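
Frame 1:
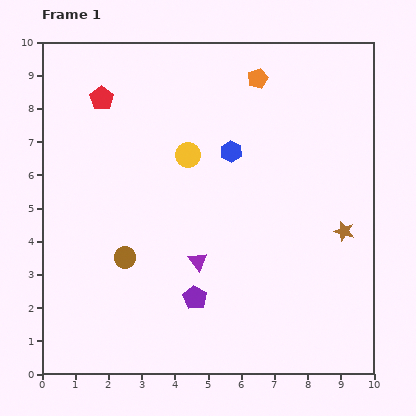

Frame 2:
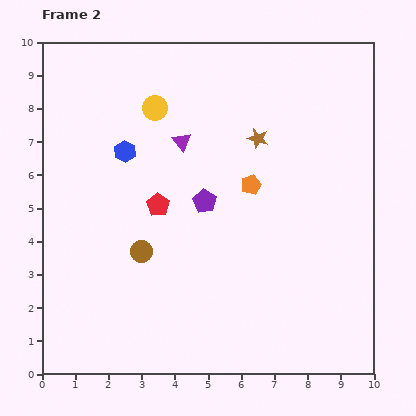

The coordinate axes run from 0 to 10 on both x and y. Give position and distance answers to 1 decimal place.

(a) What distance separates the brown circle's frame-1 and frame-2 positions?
0.5

The brown circle moved from (2.5, 3.5) to (3.0, 3.7), a distance of √(0.5² + 0.2²) ≈ 0.5.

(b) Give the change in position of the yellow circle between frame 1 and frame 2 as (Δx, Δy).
(-1.0, 1.4)

The yellow circle was at (4.4, 6.6) in frame 1 and (3.4, 8.0) in frame 2.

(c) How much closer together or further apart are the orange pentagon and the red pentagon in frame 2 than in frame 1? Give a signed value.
-1.8

Distance in frame 1: 4.7. Distance in frame 2: 2.9.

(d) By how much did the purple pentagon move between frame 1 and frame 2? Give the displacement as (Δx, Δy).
(0.3, 2.9)

The purple pentagon was at (4.6, 2.3) in frame 1 and (4.9, 5.2) in frame 2.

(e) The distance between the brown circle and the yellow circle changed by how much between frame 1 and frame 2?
+0.7

Distance in frame 1: 3.6. Distance in frame 2: 4.3.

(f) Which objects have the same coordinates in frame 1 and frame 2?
none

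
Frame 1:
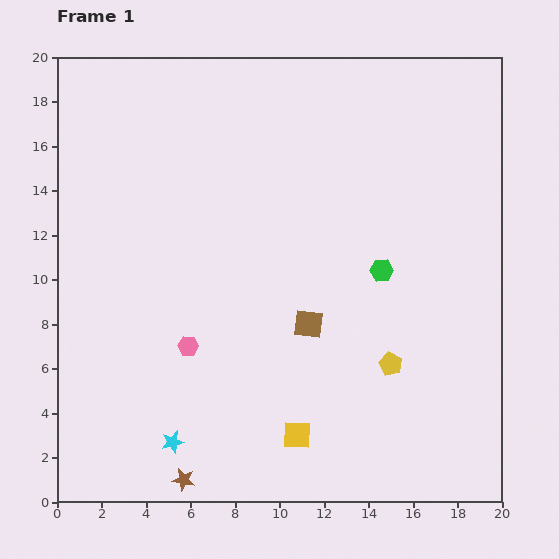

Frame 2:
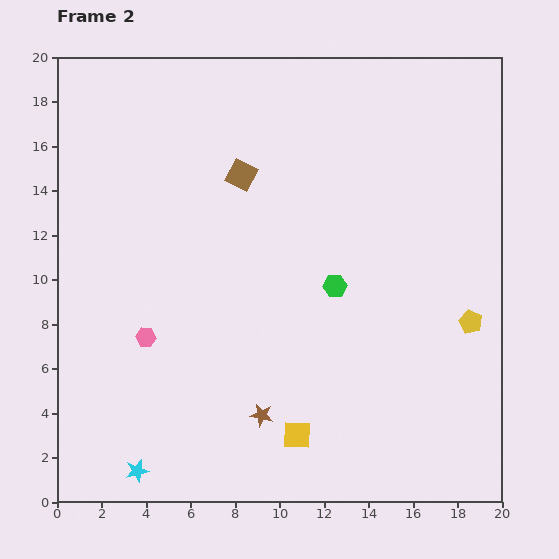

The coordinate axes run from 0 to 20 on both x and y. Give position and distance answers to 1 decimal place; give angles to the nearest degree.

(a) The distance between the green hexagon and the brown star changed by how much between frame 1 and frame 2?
-6.2

Distance in frame 1: 12.9. Distance in frame 2: 6.7.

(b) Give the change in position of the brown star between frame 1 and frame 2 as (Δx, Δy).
(3.5, 2.9)

The brown star was at (5.7, 1.0) in frame 1 and (9.2, 3.9) in frame 2.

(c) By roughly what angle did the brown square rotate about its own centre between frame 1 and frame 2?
22° clockwise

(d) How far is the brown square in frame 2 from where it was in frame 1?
7.3

The brown square moved from (11.3, 8.0) to (8.3, 14.7), a distance of √(3.0² + 6.7²) ≈ 7.3.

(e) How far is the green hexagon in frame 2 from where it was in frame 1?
2.2

The green hexagon moved from (14.6, 10.4) to (12.5, 9.7), a distance of √(2.1² + 0.7²) ≈ 2.2.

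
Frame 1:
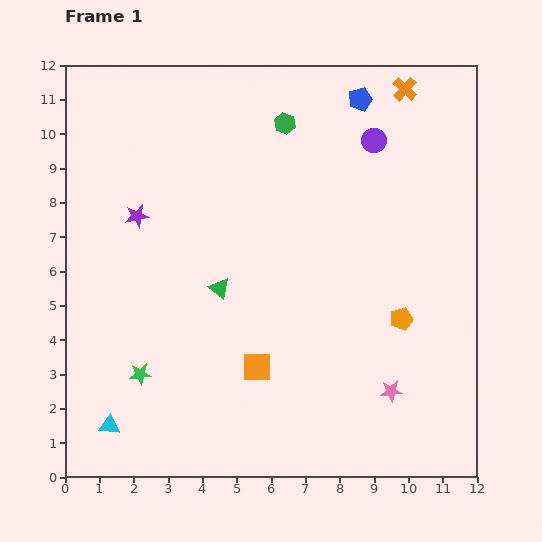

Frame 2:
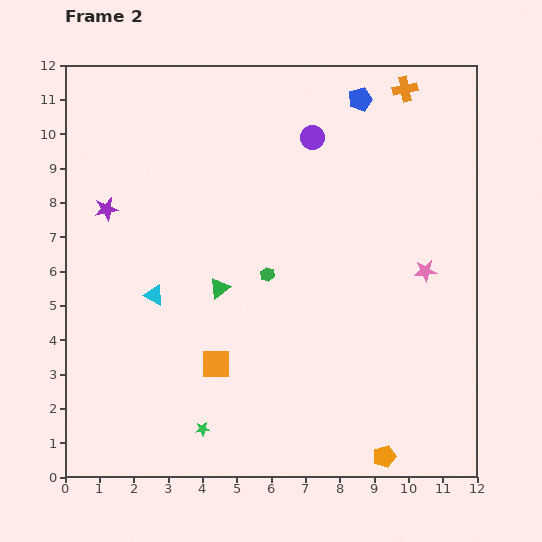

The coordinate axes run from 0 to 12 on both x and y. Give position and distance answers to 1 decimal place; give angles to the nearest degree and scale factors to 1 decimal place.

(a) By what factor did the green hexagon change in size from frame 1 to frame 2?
0.7×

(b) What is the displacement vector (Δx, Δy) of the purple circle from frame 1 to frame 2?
(-1.8, 0.1)

The purple circle was at (9.0, 9.8) in frame 1 and (7.2, 9.9) in frame 2.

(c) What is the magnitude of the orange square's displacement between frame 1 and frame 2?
1.2

The orange square moved from (5.6, 3.2) to (4.4, 3.3), a distance of √(1.2² + 0.1²) ≈ 1.2.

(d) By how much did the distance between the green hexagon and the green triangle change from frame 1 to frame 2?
-3.7

Distance in frame 1: 5.2. Distance in frame 2: 1.5.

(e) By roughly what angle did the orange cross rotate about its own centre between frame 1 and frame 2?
37° clockwise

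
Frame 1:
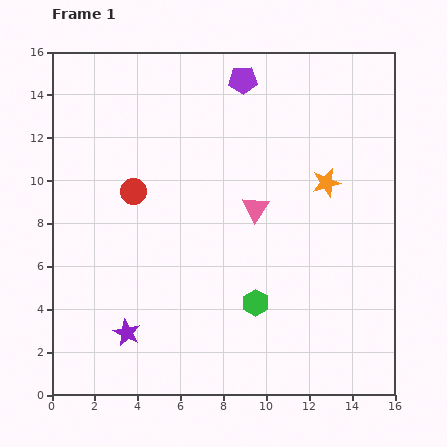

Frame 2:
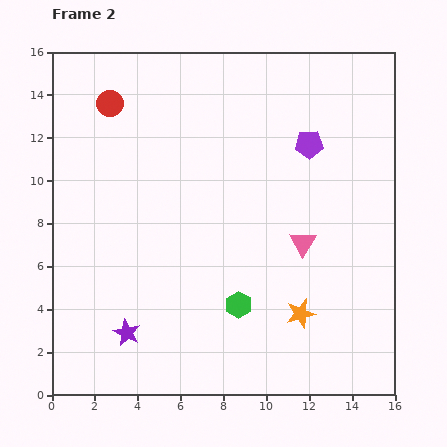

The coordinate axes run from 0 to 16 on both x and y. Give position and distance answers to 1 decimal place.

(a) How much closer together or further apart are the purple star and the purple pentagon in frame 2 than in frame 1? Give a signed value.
-0.8

Distance in frame 1: 13.0. Distance in frame 2: 12.2.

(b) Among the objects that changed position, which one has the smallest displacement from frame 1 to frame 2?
the green hexagon

(moved 0.8)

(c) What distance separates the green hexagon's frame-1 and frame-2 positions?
0.8

The green hexagon moved from (9.5, 4.3) to (8.7, 4.2), a distance of √(0.8² + 0.1²) ≈ 0.8.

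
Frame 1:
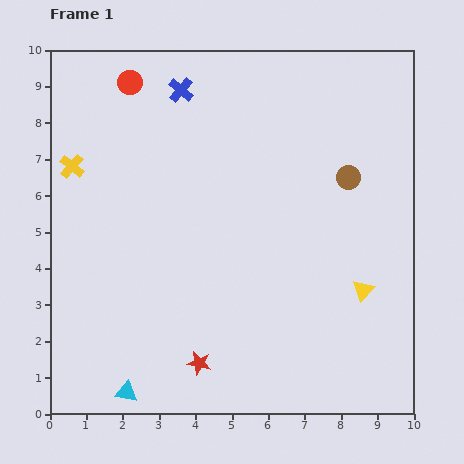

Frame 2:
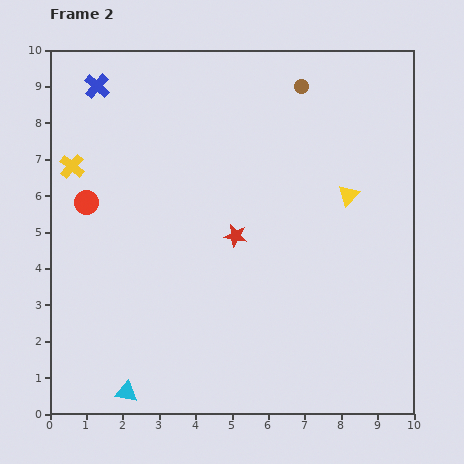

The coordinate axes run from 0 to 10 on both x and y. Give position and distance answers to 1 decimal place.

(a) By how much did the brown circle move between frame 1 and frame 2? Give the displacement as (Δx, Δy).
(-1.3, 2.5)

The brown circle was at (8.2, 6.5) in frame 1 and (6.9, 9.0) in frame 2.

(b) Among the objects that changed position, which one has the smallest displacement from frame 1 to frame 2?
the blue cross

(moved 2.3)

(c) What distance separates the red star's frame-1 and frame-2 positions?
3.6

The red star moved from (4.1, 1.4) to (5.1, 4.9), a distance of √(1.0² + 3.5²) ≈ 3.6.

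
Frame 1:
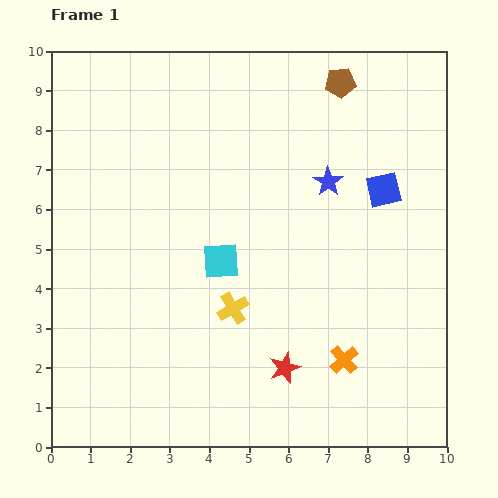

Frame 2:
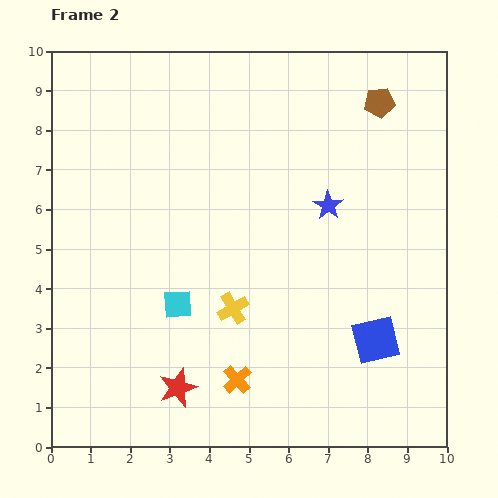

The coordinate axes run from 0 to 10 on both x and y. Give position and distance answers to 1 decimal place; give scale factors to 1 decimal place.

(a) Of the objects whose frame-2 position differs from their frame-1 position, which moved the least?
the blue star

(moved 0.6)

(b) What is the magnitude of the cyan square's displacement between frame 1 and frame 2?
1.6

The cyan square moved from (4.3, 4.7) to (3.2, 3.6), a distance of √(1.1² + 1.1²) ≈ 1.6.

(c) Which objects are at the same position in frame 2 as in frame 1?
the yellow cross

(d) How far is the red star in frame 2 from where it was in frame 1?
2.7

The red star moved from (5.9, 2.0) to (3.2, 1.5), a distance of √(2.7² + 0.5²) ≈ 2.7.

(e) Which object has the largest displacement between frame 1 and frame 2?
the blue square

(moved 3.8; next 2.7)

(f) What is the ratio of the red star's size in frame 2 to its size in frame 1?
1.3×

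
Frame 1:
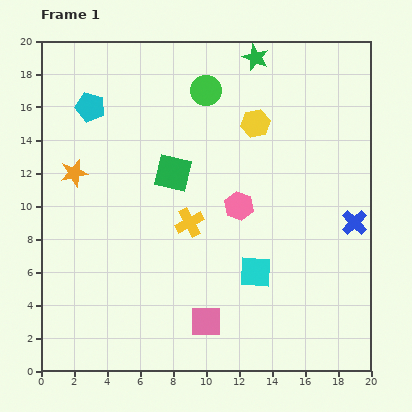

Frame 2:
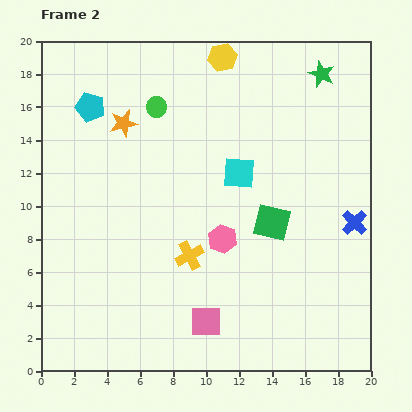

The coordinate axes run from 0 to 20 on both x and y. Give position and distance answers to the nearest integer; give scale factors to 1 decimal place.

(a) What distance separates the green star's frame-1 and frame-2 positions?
4

The green star moved from (13, 19) to (17, 18), a distance of √(4² + 1²) ≈ 4.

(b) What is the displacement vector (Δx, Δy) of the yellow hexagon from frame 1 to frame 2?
(-2, 4)

The yellow hexagon was at (13, 15) in frame 1 and (11, 19) in frame 2.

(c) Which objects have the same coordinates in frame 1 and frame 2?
the pink square, the blue cross, the cyan pentagon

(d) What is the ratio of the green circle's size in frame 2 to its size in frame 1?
0.7×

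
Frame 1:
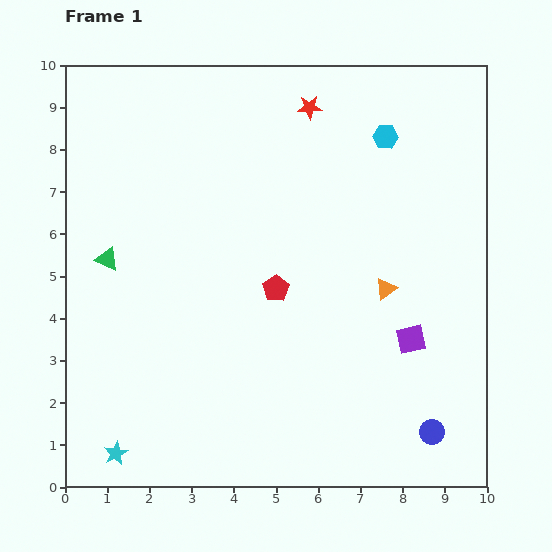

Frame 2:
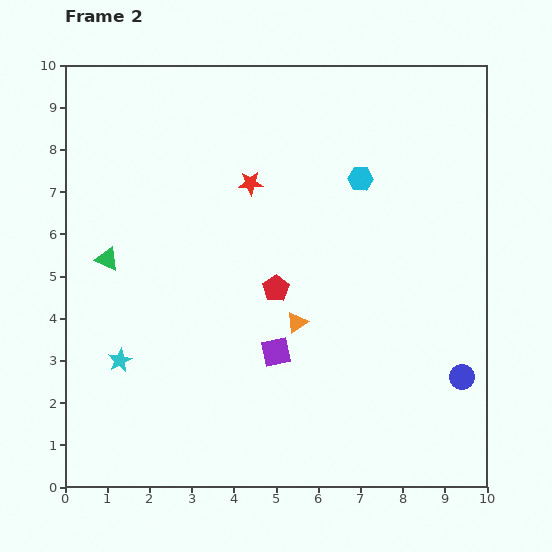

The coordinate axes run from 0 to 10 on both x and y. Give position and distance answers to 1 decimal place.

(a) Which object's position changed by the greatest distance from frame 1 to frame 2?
the purple square

(moved 3.2; next 2.3)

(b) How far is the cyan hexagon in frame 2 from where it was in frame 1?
1.2

The cyan hexagon moved from (7.6, 8.3) to (7.0, 7.3), a distance of √(0.6² + 1.0²) ≈ 1.2.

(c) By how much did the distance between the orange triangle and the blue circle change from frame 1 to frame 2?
+0.5

Distance in frame 1: 3.6. Distance in frame 2: 4.1.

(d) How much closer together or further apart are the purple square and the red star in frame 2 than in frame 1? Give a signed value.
-2.0

Distance in frame 1: 6.0. Distance in frame 2: 4.0.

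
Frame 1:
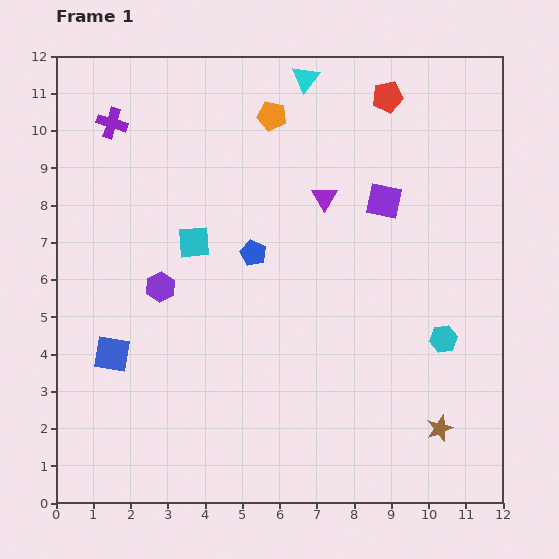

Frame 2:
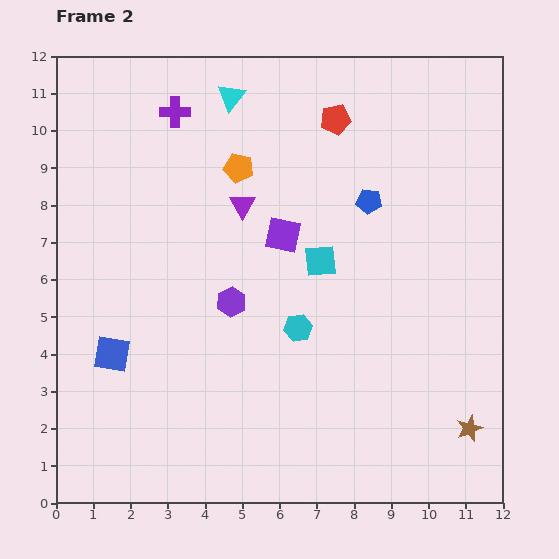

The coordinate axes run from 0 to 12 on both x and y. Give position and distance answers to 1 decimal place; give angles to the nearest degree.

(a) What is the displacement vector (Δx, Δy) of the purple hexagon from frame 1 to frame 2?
(1.9, -0.4)

The purple hexagon was at (2.8, 5.8) in frame 1 and (4.7, 5.4) in frame 2.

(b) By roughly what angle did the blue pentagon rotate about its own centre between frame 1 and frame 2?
19° counter-clockwise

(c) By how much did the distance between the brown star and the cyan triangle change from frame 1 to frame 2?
+0.9

Distance in frame 1: 10.1. Distance in frame 2: 11.0.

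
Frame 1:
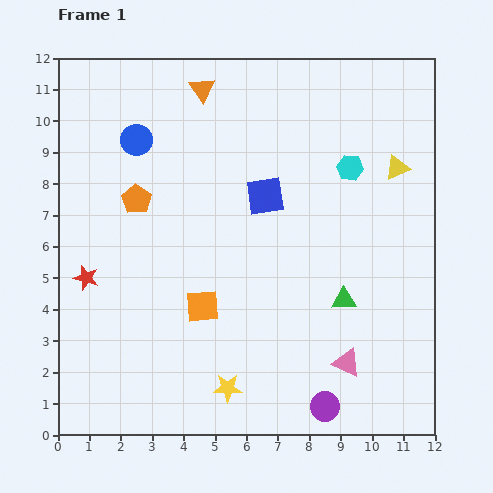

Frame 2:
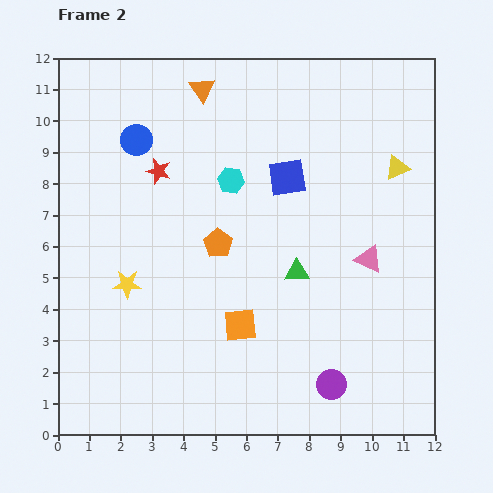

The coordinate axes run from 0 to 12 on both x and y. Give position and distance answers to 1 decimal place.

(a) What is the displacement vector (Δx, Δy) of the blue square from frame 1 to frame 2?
(0.7, 0.6)

The blue square was at (6.6, 7.6) in frame 1 and (7.3, 8.2) in frame 2.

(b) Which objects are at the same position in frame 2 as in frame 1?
the blue circle, the orange triangle, the yellow triangle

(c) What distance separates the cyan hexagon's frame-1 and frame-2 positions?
3.8

The cyan hexagon moved from (9.3, 8.5) to (5.5, 8.1), a distance of √(3.8² + 0.4²) ≈ 3.8.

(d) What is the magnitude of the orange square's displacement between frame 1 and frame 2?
1.3

The orange square moved from (4.6, 4.1) to (5.8, 3.5), a distance of √(1.2² + 0.6²) ≈ 1.3.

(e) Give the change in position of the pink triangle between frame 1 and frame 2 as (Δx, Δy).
(0.7, 3.3)

The pink triangle was at (9.2, 2.3) in frame 1 and (9.9, 5.6) in frame 2.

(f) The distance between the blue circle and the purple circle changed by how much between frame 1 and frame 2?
-0.4

Distance in frame 1: 10.4. Distance in frame 2: 10.0.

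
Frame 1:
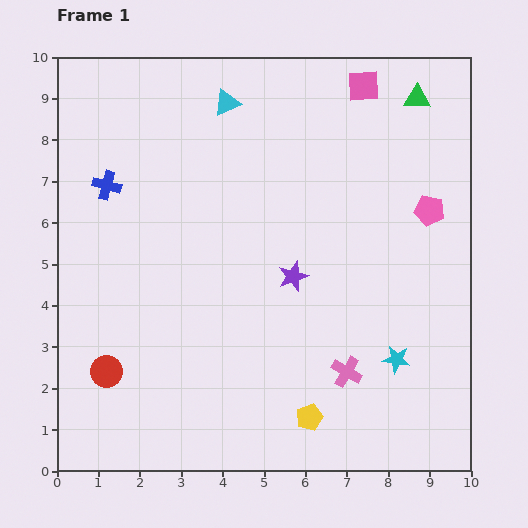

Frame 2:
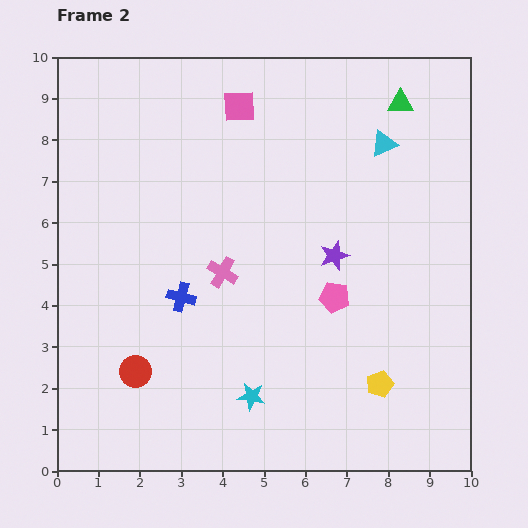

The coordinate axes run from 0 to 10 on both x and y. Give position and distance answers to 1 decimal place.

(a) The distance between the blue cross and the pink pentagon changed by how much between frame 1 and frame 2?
-4.1

Distance in frame 1: 7.8. Distance in frame 2: 3.7.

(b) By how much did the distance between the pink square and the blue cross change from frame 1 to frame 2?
-1.8

Distance in frame 1: 6.6. Distance in frame 2: 4.8.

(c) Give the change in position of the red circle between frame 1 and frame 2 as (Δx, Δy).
(0.7, 0.0)

The red circle was at (1.2, 2.4) in frame 1 and (1.9, 2.4) in frame 2.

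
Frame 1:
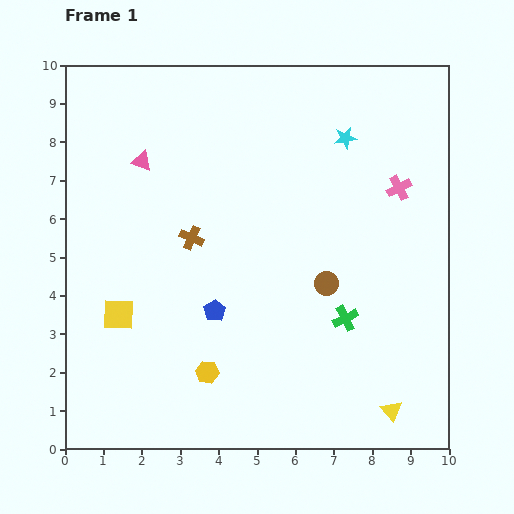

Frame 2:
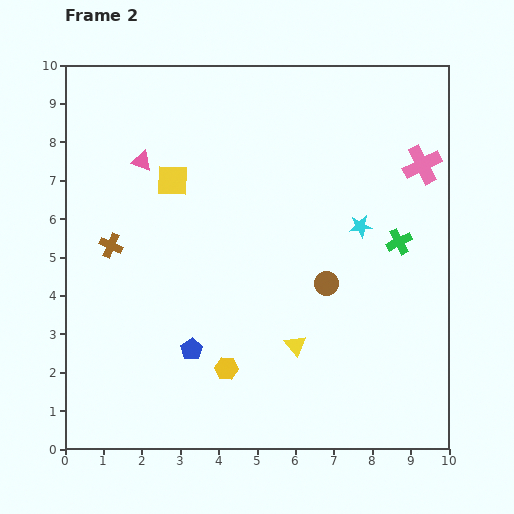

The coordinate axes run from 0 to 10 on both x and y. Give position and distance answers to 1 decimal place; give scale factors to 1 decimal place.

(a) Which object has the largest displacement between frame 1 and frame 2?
the yellow square

(moved 3.8; next 3.0)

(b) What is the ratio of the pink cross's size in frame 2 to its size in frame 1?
1.5×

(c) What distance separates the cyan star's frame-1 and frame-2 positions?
2.3

The cyan star moved from (7.3, 8.1) to (7.7, 5.8), a distance of √(0.4² + 2.3²) ≈ 2.3.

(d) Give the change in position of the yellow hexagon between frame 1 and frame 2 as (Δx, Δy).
(0.5, 0.1)

The yellow hexagon was at (3.7, 2.0) in frame 1 and (4.2, 2.1) in frame 2.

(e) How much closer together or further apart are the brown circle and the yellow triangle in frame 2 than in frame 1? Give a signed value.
-1.9

Distance in frame 1: 3.7. Distance in frame 2: 1.8.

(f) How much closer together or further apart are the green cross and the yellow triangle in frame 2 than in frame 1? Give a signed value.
+1.1

Distance in frame 1: 2.7. Distance in frame 2: 3.8.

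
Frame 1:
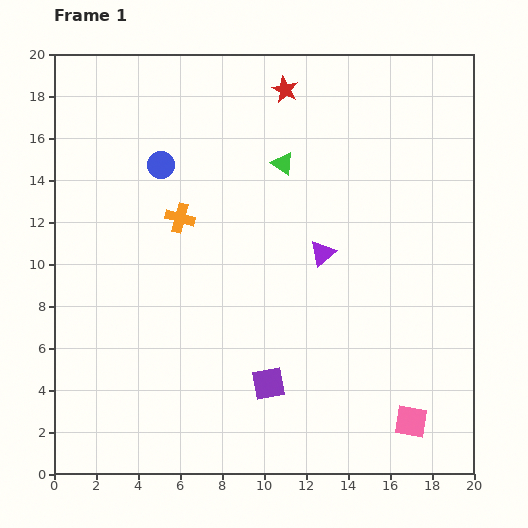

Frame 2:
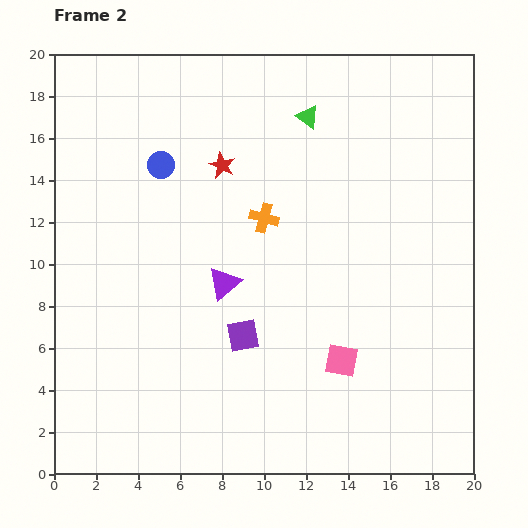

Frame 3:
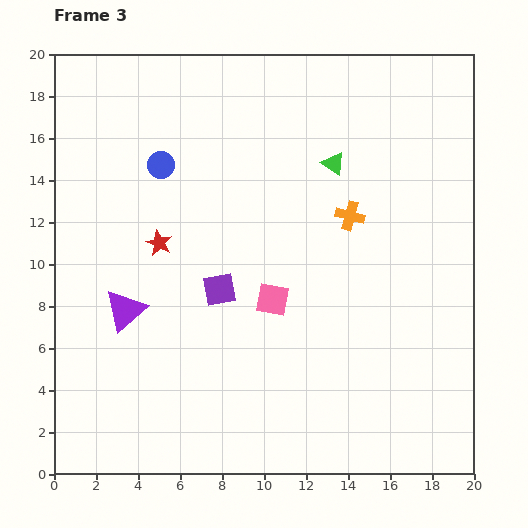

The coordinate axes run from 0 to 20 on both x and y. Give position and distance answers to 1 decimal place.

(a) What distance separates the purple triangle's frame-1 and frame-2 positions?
4.9

The purple triangle moved from (12.8, 10.5) to (8.1, 9.1), a distance of √(4.7² + 1.4²) ≈ 4.9.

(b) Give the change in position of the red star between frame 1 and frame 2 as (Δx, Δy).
(-3.0, -3.6)

The red star was at (11.0, 18.3) in frame 1 and (8.0, 14.7) in frame 2.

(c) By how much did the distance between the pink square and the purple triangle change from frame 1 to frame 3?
-2.0

Distance in frame 1: 9.0. Distance in frame 3: 7.0.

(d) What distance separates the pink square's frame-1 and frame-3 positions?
8.8

The pink square moved from (17.0, 2.5) to (10.4, 8.3), a distance of √(6.6² + 5.8²) ≈ 8.8.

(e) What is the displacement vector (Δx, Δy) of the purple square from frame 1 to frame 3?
(-2.3, 4.5)

The purple square was at (10.2, 4.3) in frame 1 and (7.9, 8.8) in frame 3.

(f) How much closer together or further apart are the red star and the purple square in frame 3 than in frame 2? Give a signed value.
-4.6

Distance in frame 2: 8.2. Distance in frame 3: 3.6.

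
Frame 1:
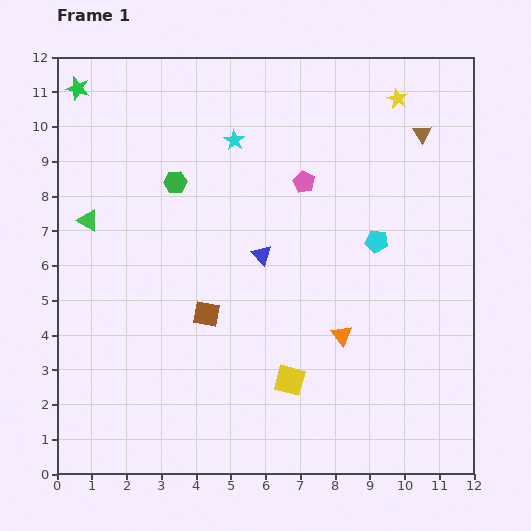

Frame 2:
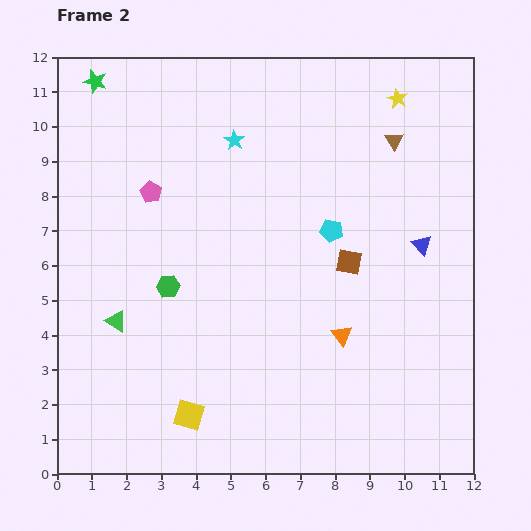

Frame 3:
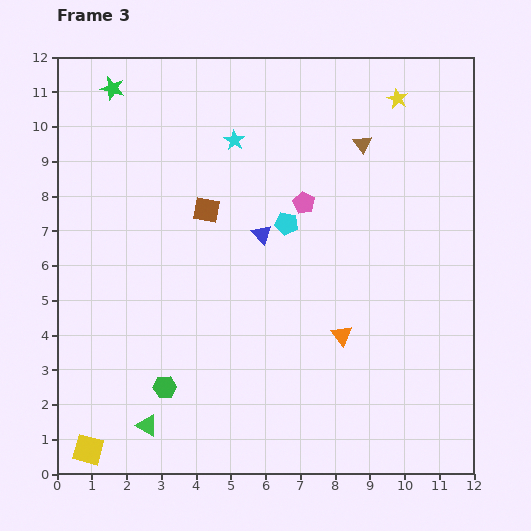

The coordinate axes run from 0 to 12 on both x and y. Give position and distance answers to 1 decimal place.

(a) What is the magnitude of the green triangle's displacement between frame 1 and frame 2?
3.0

The green triangle moved from (0.9, 7.3) to (1.7, 4.4), a distance of √(0.8² + 2.9²) ≈ 3.0.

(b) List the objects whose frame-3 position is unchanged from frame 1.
the orange triangle, the yellow star, the cyan star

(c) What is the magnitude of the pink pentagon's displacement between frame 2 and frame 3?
4.4

The pink pentagon moved from (2.7, 8.1) to (7.1, 7.8), a distance of √(4.4² + 0.3²) ≈ 4.4.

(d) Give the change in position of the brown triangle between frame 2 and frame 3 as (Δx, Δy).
(-0.9, -0.1)

The brown triangle was at (9.7, 9.6) in frame 2 and (8.8, 9.5) in frame 3.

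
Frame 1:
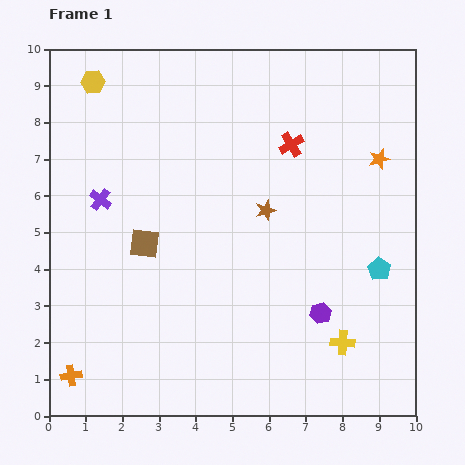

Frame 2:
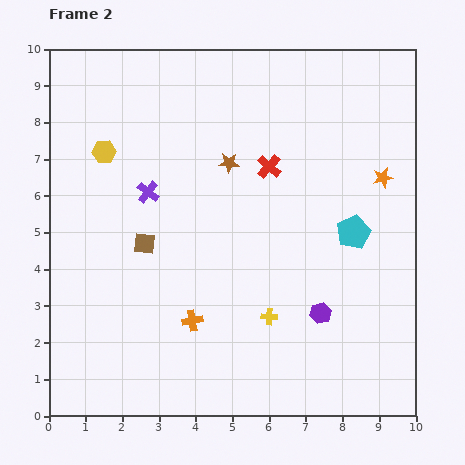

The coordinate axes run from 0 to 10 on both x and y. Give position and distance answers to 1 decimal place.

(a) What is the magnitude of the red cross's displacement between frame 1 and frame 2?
0.8

The red cross moved from (6.6, 7.4) to (6.0, 6.8), a distance of √(0.6² + 0.6²) ≈ 0.8.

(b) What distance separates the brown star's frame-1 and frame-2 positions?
1.6

The brown star moved from (5.9, 5.6) to (4.9, 6.9), a distance of √(1.0² + 1.3²) ≈ 1.6.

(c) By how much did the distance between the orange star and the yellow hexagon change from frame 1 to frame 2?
-0.5

Distance in frame 1: 8.1. Distance in frame 2: 7.6.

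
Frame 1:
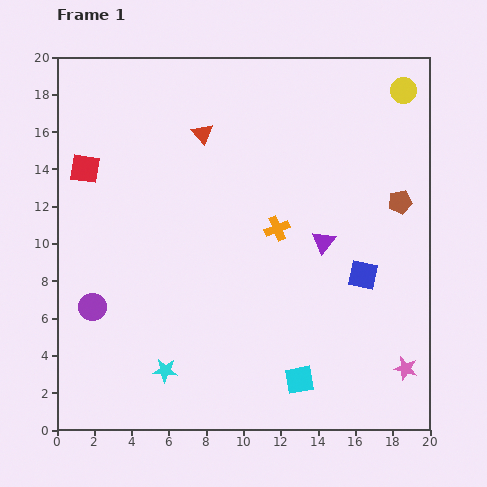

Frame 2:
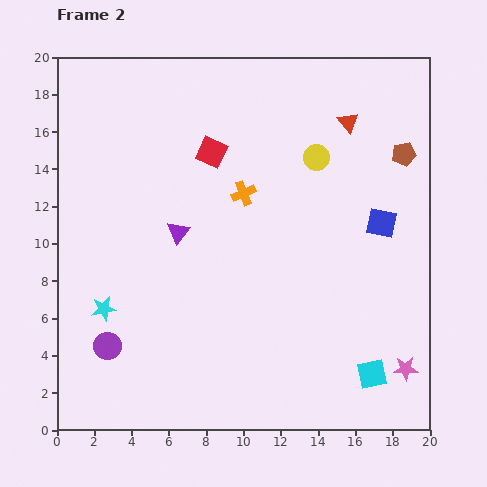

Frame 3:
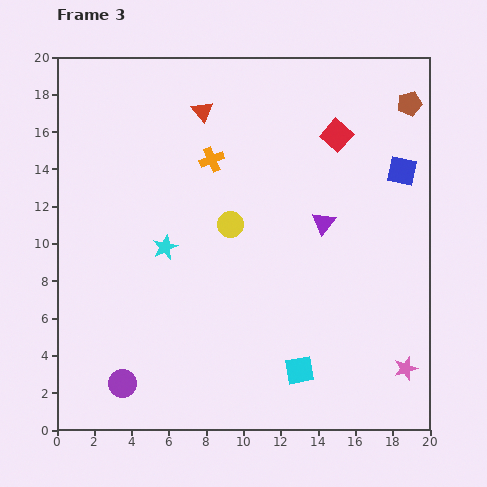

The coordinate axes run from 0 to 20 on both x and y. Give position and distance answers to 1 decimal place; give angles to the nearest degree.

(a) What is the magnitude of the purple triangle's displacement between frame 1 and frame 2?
7.8

The purple triangle moved from (14.3, 10.1) to (6.5, 10.6), a distance of √(7.8² + 0.5²) ≈ 7.8.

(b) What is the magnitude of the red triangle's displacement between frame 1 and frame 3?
1.2

The red triangle moved from (7.8, 15.9) to (7.8, 17.1), a distance of √(0.0² + 1.2²) ≈ 1.2.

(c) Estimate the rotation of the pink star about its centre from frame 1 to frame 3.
30° counter-clockwise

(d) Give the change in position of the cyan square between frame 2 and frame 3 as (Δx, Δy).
(-3.9, 0.2)

The cyan square was at (16.9, 3.0) in frame 2 and (13.0, 3.2) in frame 3.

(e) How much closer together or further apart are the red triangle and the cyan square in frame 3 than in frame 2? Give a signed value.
+1.2

Distance in frame 2: 13.6. Distance in frame 3: 14.8.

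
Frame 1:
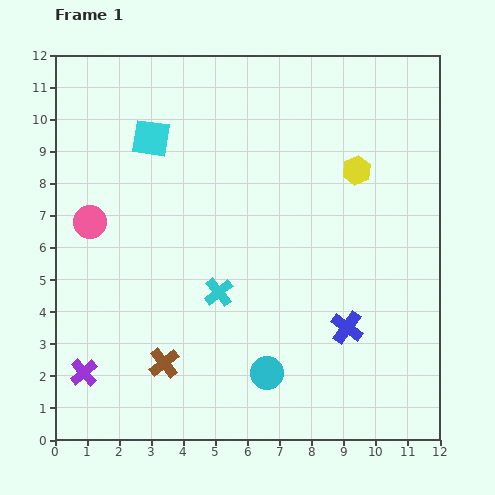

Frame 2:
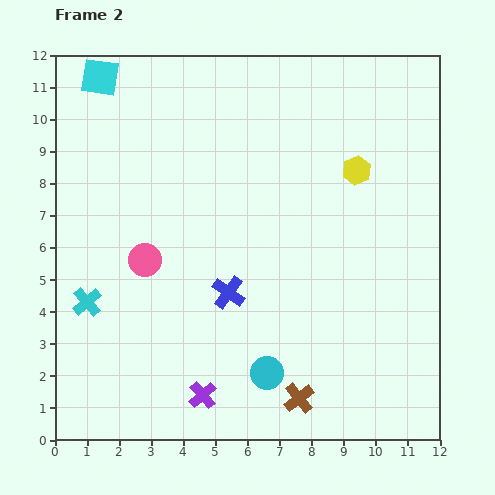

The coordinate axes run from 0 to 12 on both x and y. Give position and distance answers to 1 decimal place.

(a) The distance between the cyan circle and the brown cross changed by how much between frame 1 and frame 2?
-1.9

Distance in frame 1: 3.2. Distance in frame 2: 1.3.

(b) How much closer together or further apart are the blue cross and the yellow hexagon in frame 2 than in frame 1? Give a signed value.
+0.6

Distance in frame 1: 4.9. Distance in frame 2: 5.5.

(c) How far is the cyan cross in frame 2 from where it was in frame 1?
4.1

The cyan cross moved from (5.1, 4.6) to (1.0, 4.3), a distance of √(4.1² + 0.3²) ≈ 4.1.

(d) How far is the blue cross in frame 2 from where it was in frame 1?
3.9

The blue cross moved from (9.1, 3.5) to (5.4, 4.6), a distance of √(3.7² + 1.1²) ≈ 3.9.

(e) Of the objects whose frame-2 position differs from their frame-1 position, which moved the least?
the pink circle

(moved 2.1)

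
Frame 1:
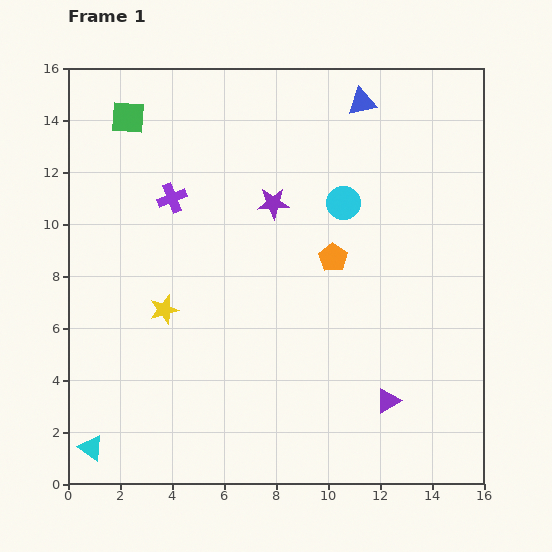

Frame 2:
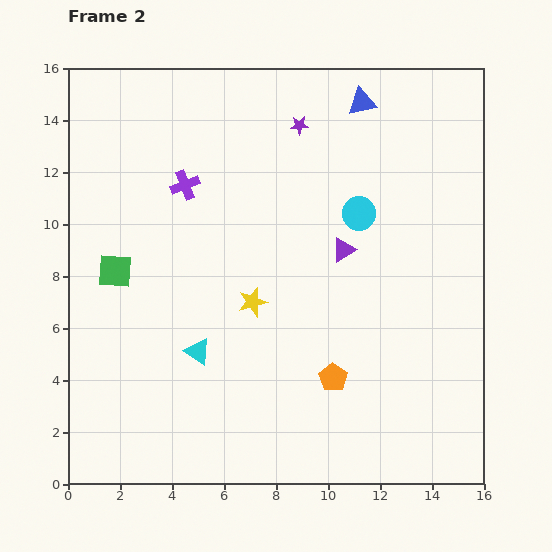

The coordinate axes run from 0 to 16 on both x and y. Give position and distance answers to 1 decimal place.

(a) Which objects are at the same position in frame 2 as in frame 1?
the blue triangle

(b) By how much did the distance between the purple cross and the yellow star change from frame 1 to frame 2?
+0.9

Distance in frame 1: 4.3. Distance in frame 2: 5.2.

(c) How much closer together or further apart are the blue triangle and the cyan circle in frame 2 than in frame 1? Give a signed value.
+0.3

Distance in frame 1: 4.0. Distance in frame 2: 4.3.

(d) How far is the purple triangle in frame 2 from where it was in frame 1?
6.0

The purple triangle moved from (12.3, 3.2) to (10.6, 9.0), a distance of √(1.7² + 5.8²) ≈ 6.0.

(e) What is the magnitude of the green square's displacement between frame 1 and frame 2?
5.9

The green square moved from (2.3, 14.1) to (1.8, 8.2), a distance of √(0.5² + 5.9²) ≈ 5.9.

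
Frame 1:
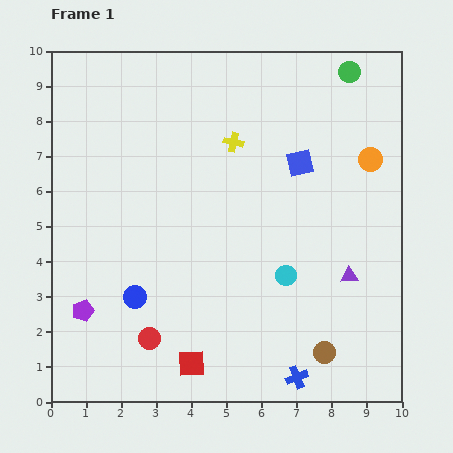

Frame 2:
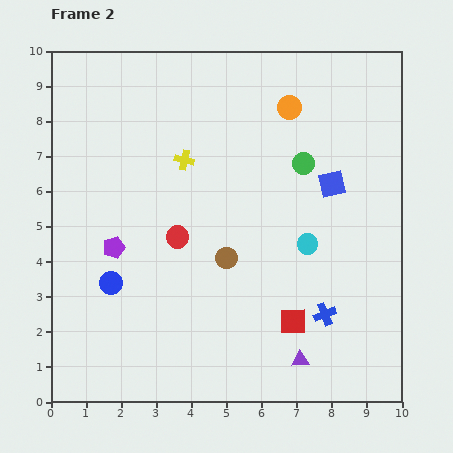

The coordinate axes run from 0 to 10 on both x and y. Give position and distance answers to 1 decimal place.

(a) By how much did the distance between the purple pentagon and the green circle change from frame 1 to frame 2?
-4.3

Distance in frame 1: 10.2. Distance in frame 2: 5.9.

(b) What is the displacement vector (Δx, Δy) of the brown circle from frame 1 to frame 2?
(-2.8, 2.7)

The brown circle was at (7.8, 1.4) in frame 1 and (5.0, 4.1) in frame 2.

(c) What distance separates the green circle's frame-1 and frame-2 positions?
2.9

The green circle moved from (8.5, 9.4) to (7.2, 6.8), a distance of √(1.3² + 2.6²) ≈ 2.9.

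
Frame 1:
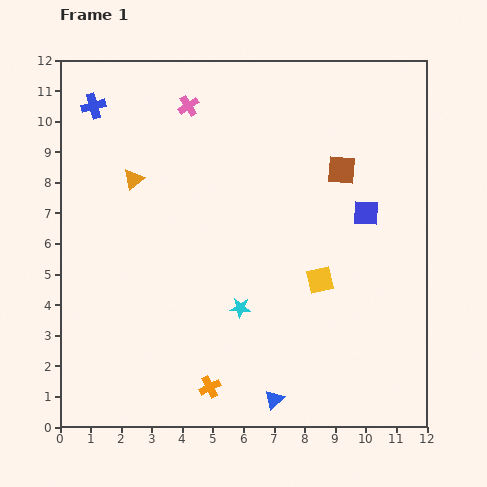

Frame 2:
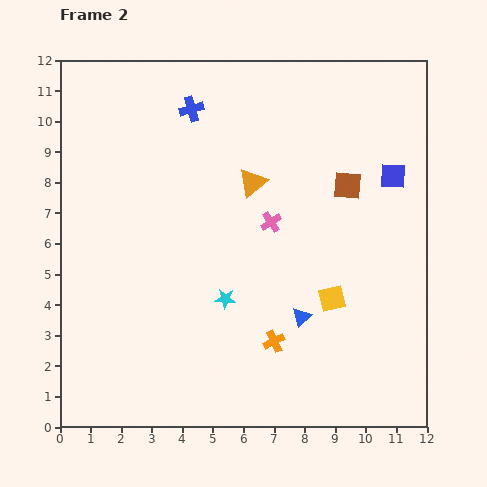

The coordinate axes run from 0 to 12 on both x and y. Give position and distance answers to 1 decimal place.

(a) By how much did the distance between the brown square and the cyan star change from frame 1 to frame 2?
-0.2

Distance in frame 1: 5.6. Distance in frame 2: 5.4.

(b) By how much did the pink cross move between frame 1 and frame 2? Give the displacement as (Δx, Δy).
(2.7, -3.8)

The pink cross was at (4.2, 10.5) in frame 1 and (6.9, 6.7) in frame 2.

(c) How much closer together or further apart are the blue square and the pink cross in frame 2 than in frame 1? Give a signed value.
-2.5

Distance in frame 1: 6.8. Distance in frame 2: 4.3.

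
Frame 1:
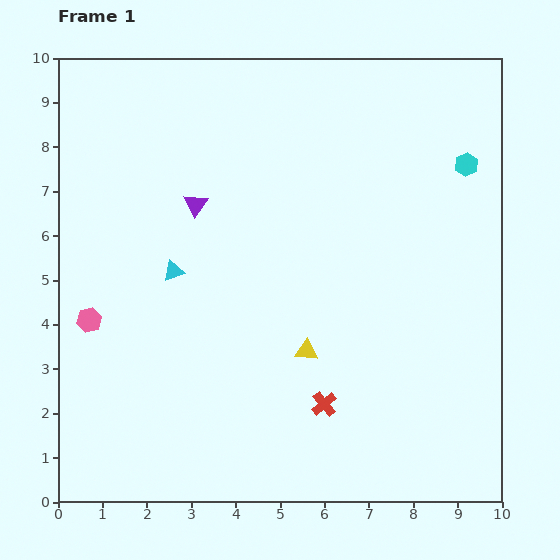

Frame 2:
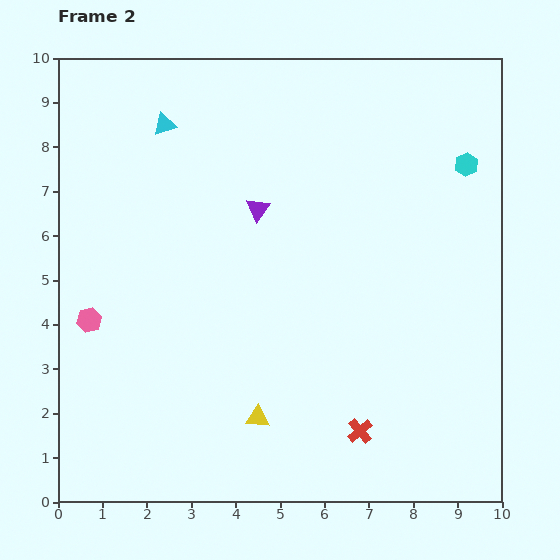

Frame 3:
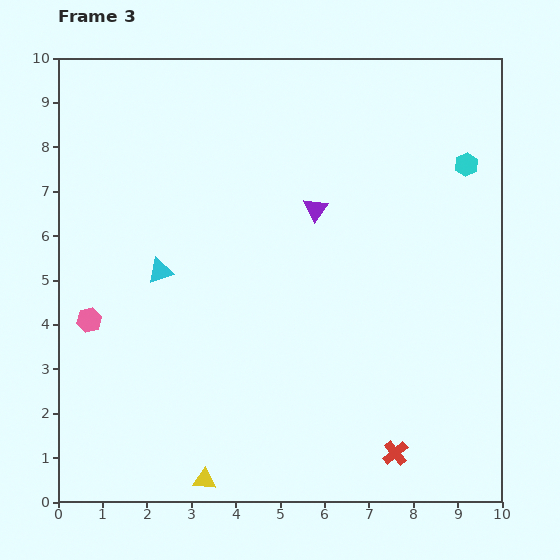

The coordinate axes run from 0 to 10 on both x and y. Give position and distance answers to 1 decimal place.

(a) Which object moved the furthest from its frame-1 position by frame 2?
the cyan triangle

(moved 3.3; next 1.9)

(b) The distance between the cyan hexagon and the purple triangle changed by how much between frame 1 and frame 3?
-2.7

Distance in frame 1: 6.2. Distance in frame 3: 3.5.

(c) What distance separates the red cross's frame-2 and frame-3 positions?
0.9

The red cross moved from (6.8, 1.6) to (7.6, 1.1), a distance of √(0.8² + 0.5²) ≈ 0.9.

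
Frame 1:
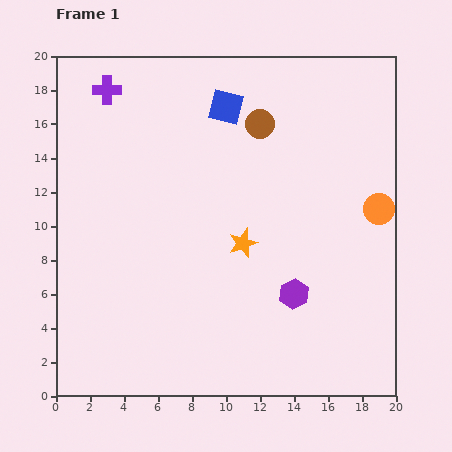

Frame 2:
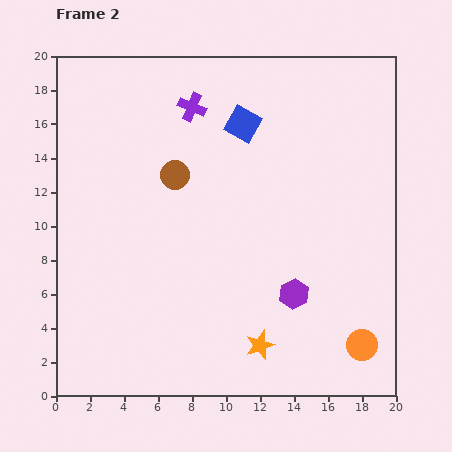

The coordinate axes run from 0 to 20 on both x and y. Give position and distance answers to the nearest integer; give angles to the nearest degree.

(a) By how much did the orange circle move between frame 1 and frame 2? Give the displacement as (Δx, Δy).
(-1, -8)

The orange circle was at (19, 11) in frame 1 and (18, 3) in frame 2.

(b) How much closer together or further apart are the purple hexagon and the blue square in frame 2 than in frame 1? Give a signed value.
-2

Distance in frame 1: 12. Distance in frame 2: 10.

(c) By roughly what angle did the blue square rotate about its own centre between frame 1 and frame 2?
16° clockwise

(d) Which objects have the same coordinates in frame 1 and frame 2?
the purple hexagon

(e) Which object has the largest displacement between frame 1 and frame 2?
the orange circle

(moved 8; next 6)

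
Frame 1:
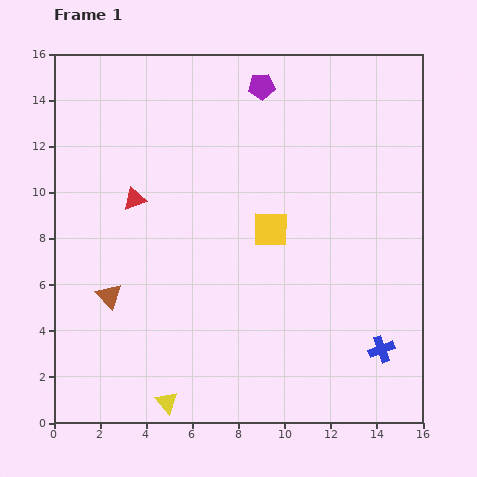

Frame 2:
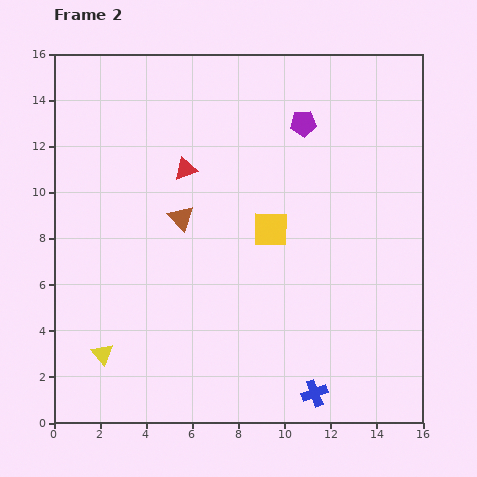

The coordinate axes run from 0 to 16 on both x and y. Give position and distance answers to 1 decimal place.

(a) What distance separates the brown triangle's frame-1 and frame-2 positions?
4.6

The brown triangle moved from (2.4, 5.5) to (5.5, 8.9), a distance of √(3.1² + 3.4²) ≈ 4.6.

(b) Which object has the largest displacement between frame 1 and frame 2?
the brown triangle

(moved 4.6; next 3.5)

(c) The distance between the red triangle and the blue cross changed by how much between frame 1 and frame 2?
-1.3

Distance in frame 1: 12.5. Distance in frame 2: 11.2.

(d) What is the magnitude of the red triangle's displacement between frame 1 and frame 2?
2.6

The red triangle moved from (3.5, 9.7) to (5.7, 11.0), a distance of √(2.2² + 1.3²) ≈ 2.6.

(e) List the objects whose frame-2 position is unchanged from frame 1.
the yellow square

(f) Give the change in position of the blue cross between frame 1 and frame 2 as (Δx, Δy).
(-2.9, -1.9)

The blue cross was at (14.2, 3.2) in frame 1 and (11.3, 1.3) in frame 2.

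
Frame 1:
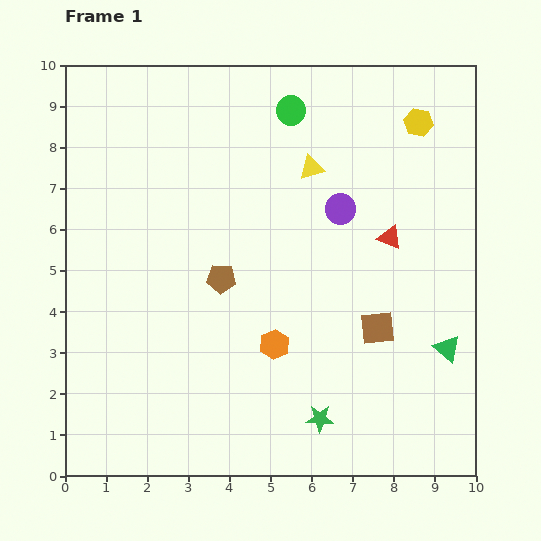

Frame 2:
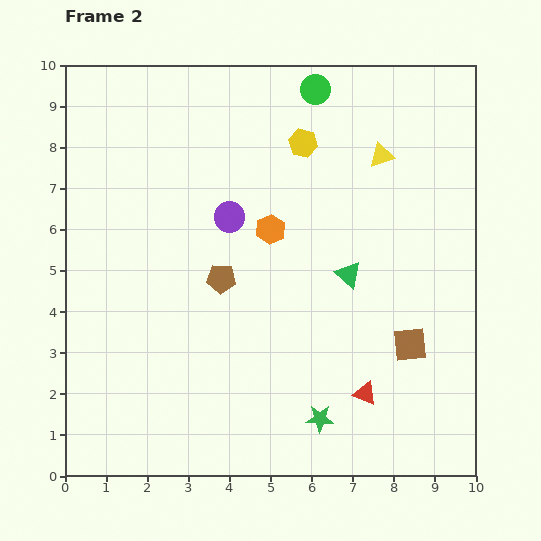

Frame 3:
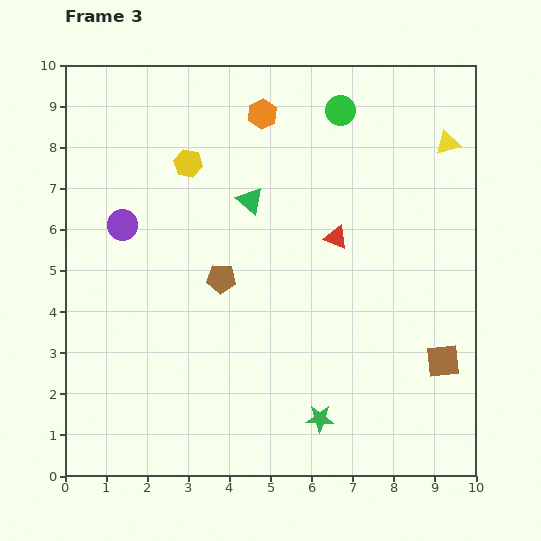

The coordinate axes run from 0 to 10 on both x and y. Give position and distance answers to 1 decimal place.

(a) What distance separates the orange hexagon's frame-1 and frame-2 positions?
2.8

The orange hexagon moved from (5.1, 3.2) to (5.0, 6.0), a distance of √(0.1² + 2.8²) ≈ 2.8.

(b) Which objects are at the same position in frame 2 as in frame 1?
the brown pentagon, the green star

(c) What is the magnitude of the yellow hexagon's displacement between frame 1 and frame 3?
5.7

The yellow hexagon moved from (8.6, 8.6) to (3.0, 7.6), a distance of √(5.6² + 1.0²) ≈ 5.7.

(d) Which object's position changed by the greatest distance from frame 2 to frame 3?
the red triangle

(moved 3.9; next 3.0)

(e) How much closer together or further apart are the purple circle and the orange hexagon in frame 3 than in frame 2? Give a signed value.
+3.3

Distance in frame 2: 1.0. Distance in frame 3: 4.3.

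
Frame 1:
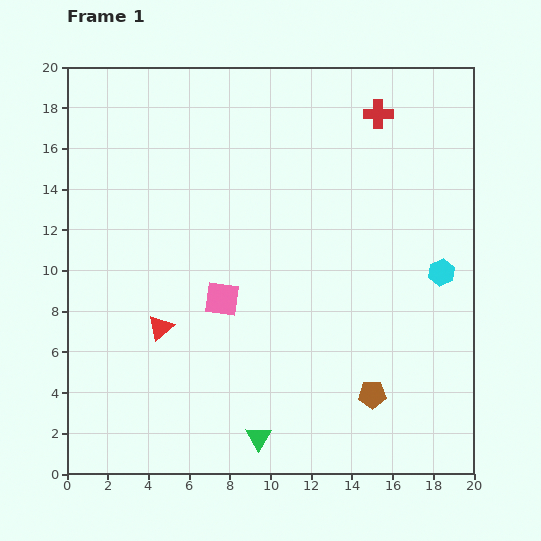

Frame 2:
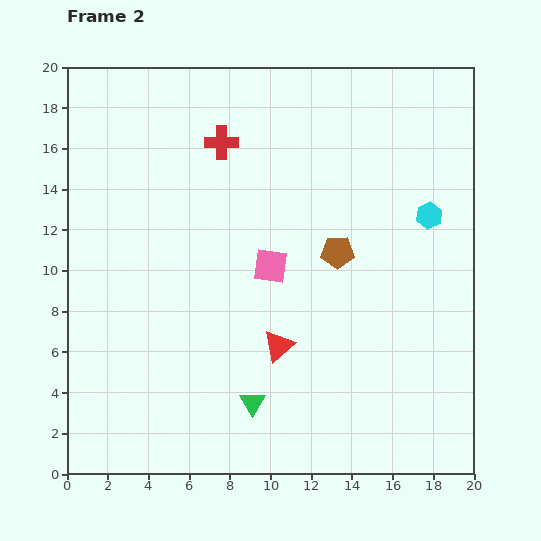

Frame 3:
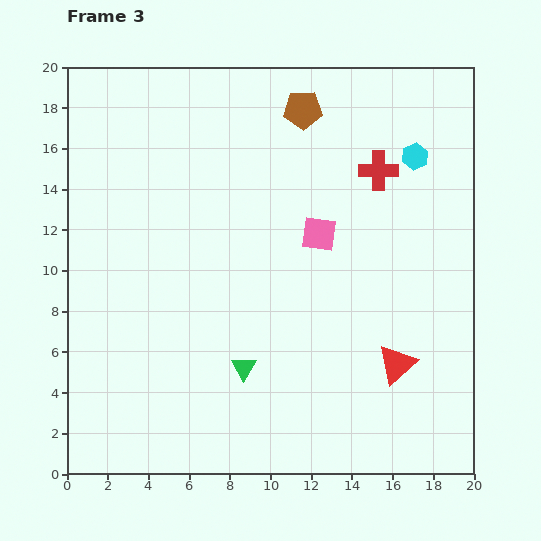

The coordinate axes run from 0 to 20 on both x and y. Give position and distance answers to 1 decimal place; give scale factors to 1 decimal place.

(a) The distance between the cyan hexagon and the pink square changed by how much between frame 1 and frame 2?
-2.7

Distance in frame 1: 10.9. Distance in frame 2: 8.2.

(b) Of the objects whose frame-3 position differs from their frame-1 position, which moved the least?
the red cross

(moved 2.8)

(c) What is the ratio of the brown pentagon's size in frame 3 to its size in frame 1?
1.4×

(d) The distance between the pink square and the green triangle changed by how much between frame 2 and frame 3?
+0.8

Distance in frame 2: 6.8. Distance in frame 3: 7.6.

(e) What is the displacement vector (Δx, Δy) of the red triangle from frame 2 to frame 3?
(5.8, -0.9)

The red triangle was at (10.4, 6.3) in frame 2 and (16.2, 5.4) in frame 3.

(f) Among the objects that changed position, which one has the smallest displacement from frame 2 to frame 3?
the green triangle

(moved 1.7)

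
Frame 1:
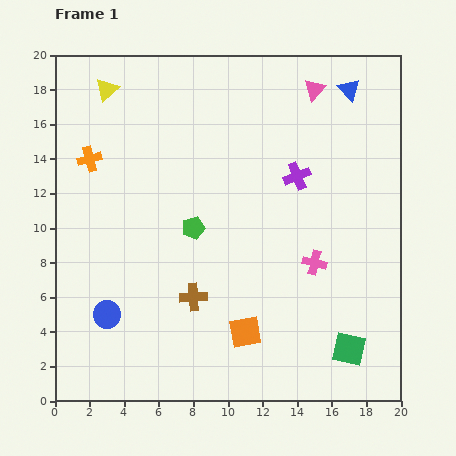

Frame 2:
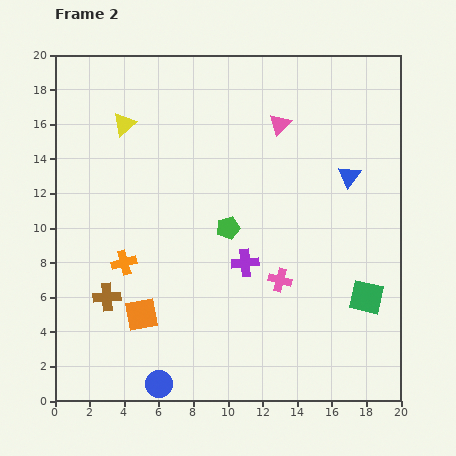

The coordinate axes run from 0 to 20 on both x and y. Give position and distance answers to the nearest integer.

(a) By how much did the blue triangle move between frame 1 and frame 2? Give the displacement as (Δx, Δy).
(0, -5)

The blue triangle was at (17, 18) in frame 1 and (17, 13) in frame 2.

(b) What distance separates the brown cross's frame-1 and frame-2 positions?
5

The brown cross moved from (8, 6) to (3, 6), a distance of √(5² + 0²) ≈ 5.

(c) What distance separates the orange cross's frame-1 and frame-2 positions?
6

The orange cross moved from (2, 14) to (4, 8), a distance of √(2² + 6²) ≈ 6.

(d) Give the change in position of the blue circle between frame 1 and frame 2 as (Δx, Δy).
(3, -4)

The blue circle was at (3, 5) in frame 1 and (6, 1) in frame 2.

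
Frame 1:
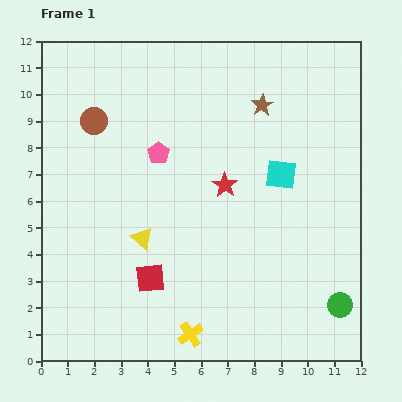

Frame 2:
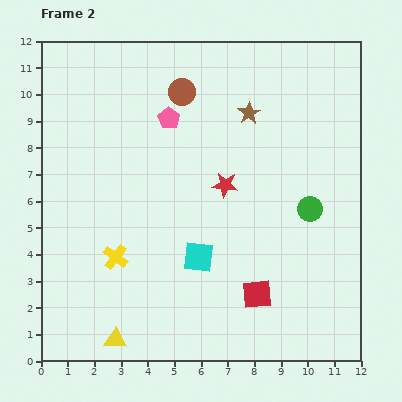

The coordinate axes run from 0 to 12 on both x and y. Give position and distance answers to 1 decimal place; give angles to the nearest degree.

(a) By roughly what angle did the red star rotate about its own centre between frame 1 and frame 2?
26° counter-clockwise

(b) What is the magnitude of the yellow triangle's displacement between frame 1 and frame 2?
3.9

The yellow triangle moved from (3.8, 4.6) to (2.8, 0.8), a distance of √(1.0² + 3.8²) ≈ 3.9.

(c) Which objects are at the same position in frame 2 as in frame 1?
the red star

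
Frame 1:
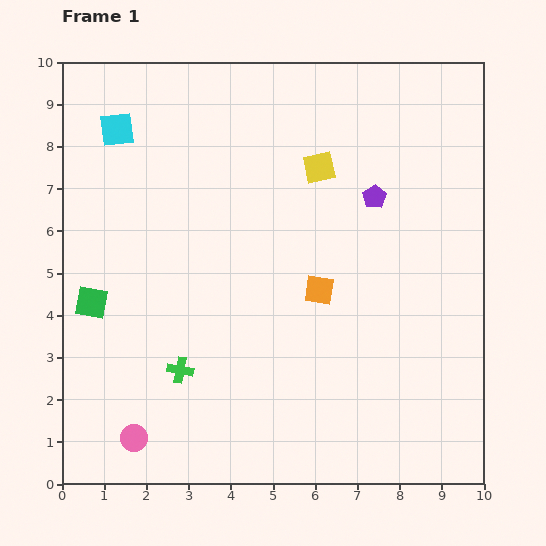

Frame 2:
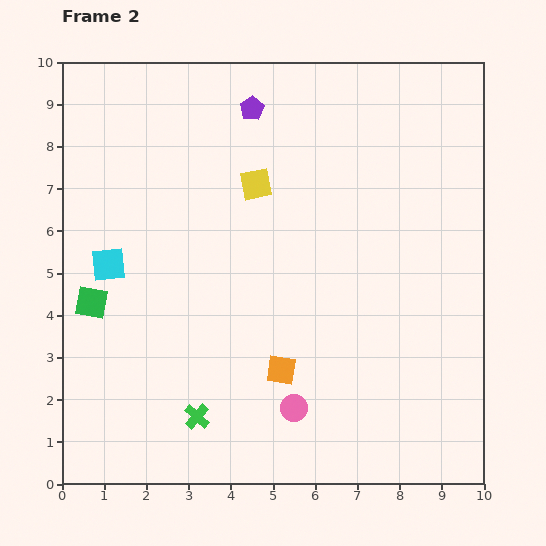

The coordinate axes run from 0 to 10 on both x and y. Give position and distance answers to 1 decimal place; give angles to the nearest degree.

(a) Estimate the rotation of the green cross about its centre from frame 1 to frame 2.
30° clockwise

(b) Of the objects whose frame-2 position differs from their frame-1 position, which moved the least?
the green cross

(moved 1.2)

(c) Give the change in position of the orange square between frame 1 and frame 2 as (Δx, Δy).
(-0.9, -1.9)

The orange square was at (6.1, 4.6) in frame 1 and (5.2, 2.7) in frame 2.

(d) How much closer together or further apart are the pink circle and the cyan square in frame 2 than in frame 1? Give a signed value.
-1.7

Distance in frame 1: 7.3. Distance in frame 2: 5.6.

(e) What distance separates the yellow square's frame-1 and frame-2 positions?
1.6

The yellow square moved from (6.1, 7.5) to (4.6, 7.1), a distance of √(1.5² + 0.4²) ≈ 1.6.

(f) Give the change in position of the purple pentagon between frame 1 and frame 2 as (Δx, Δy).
(-2.9, 2.1)

The purple pentagon was at (7.4, 6.8) in frame 1 and (4.5, 8.9) in frame 2.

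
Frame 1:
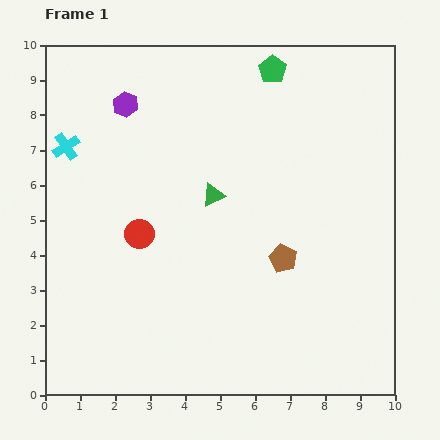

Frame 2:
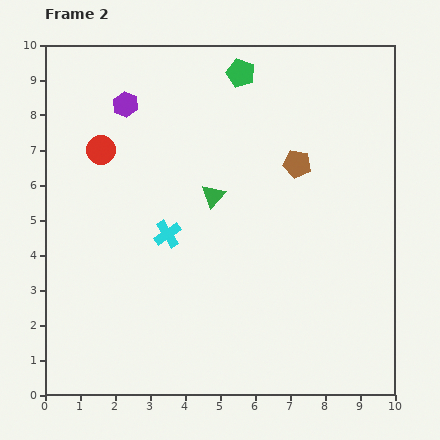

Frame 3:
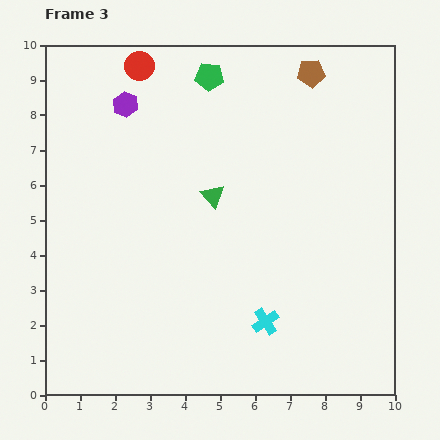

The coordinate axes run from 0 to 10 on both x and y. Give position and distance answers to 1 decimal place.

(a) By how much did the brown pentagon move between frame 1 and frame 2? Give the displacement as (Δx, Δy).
(0.4, 2.7)

The brown pentagon was at (6.8, 3.9) in frame 1 and (7.2, 6.6) in frame 2.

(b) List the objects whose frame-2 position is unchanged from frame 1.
the green triangle, the purple hexagon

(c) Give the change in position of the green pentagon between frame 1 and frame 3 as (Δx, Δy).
(-1.8, -0.2)

The green pentagon was at (6.5, 9.3) in frame 1 and (4.7, 9.1) in frame 3.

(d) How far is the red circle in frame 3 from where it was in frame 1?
4.8

The red circle moved from (2.7, 4.6) to (2.7, 9.4), a distance of √(0.0² + 4.8²) ≈ 4.8.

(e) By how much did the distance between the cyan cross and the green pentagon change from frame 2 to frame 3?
+2.1

Distance in frame 2: 5.1. Distance in frame 3: 7.2.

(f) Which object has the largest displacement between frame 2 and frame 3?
the cyan cross

(moved 3.8; next 2.6)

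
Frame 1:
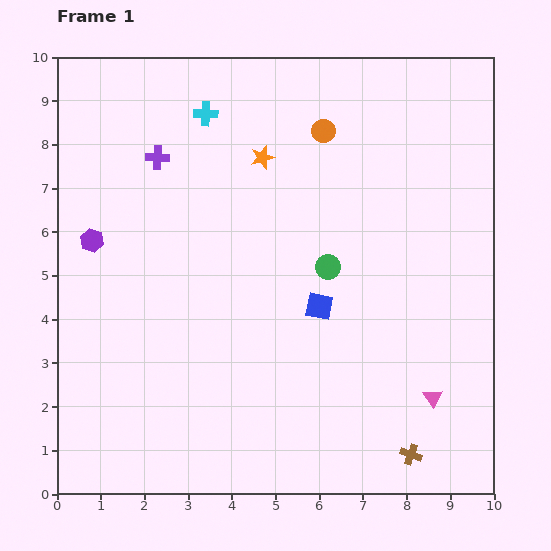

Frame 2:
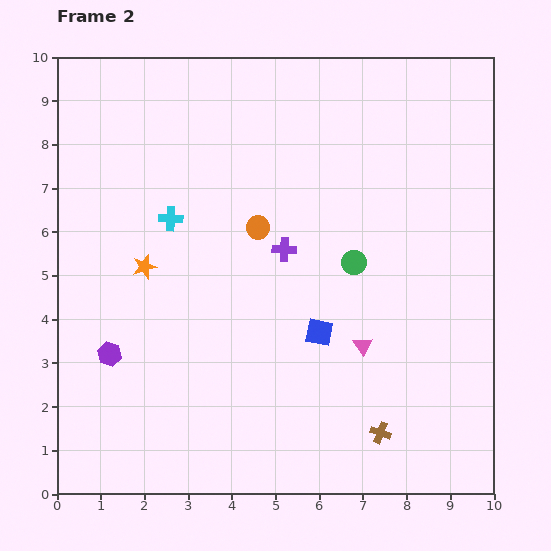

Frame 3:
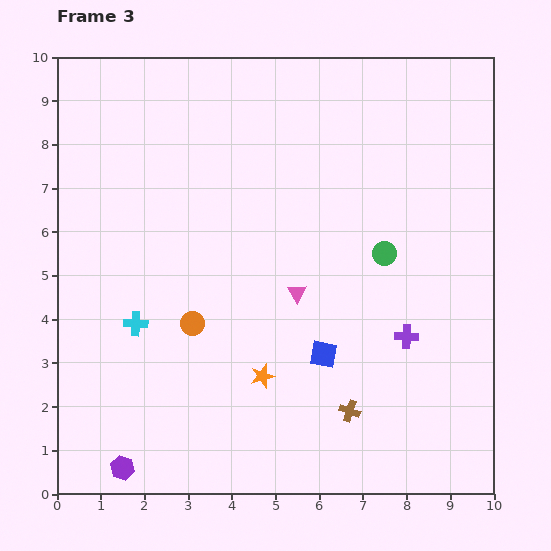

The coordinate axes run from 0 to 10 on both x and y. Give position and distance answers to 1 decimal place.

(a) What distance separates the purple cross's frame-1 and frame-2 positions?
3.6

The purple cross moved from (2.3, 7.7) to (5.2, 5.6), a distance of √(2.9² + 2.1²) ≈ 3.6.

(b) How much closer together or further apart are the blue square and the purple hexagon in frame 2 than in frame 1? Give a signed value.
-0.6

Distance in frame 1: 5.4. Distance in frame 2: 4.8.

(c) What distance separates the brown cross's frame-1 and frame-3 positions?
1.7

The brown cross moved from (8.1, 0.9) to (6.7, 1.9), a distance of √(1.4² + 1.0²) ≈ 1.7.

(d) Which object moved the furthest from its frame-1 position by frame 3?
the purple cross

(moved 7.0; next 5.3)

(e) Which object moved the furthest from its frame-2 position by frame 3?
the orange star

(moved 3.7; next 3.4)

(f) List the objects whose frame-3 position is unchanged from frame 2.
none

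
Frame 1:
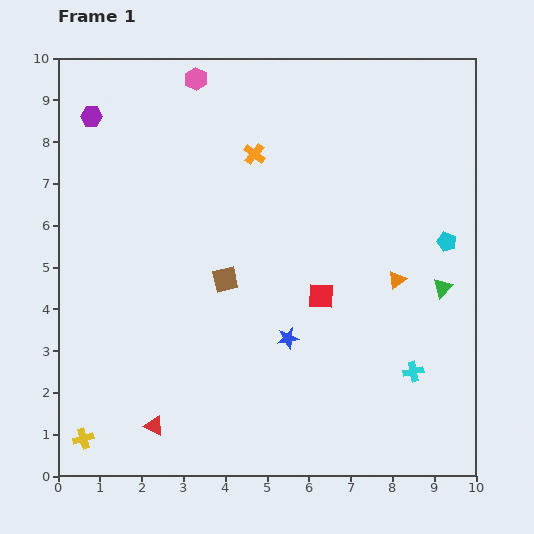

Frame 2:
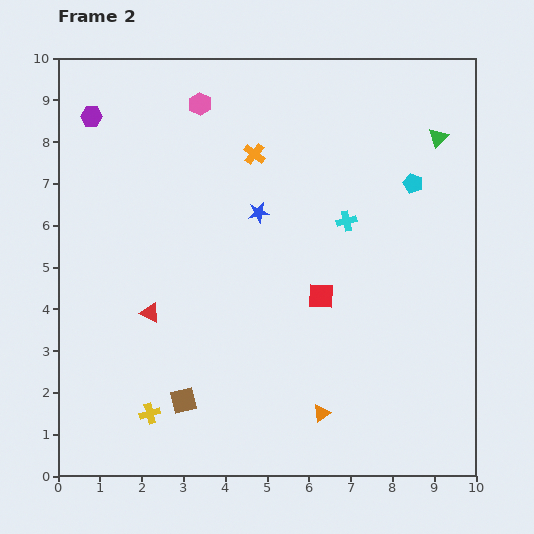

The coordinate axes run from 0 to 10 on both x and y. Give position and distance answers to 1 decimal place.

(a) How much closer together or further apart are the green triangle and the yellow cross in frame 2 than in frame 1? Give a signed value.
+0.2

Distance in frame 1: 9.3. Distance in frame 2: 9.5.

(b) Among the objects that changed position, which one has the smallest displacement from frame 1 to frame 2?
the pink hexagon

(moved 0.6)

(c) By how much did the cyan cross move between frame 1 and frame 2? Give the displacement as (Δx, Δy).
(-1.6, 3.6)

The cyan cross was at (8.5, 2.5) in frame 1 and (6.9, 6.1) in frame 2.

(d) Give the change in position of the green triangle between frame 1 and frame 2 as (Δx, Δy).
(-0.1, 3.6)

The green triangle was at (9.2, 4.5) in frame 1 and (9.1, 8.1) in frame 2.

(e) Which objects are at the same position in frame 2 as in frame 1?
the red square, the orange cross, the purple hexagon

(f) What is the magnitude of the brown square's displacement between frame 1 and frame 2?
3.1

The brown square moved from (4.0, 4.7) to (3.0, 1.8), a distance of √(1.0² + 2.9²) ≈ 3.1.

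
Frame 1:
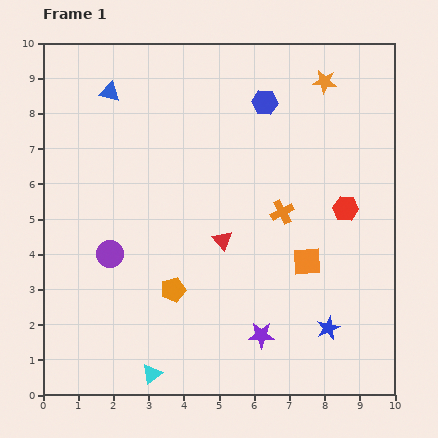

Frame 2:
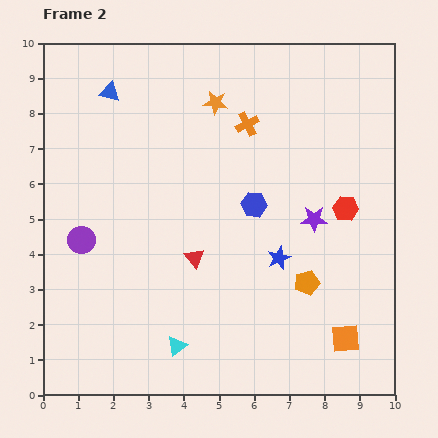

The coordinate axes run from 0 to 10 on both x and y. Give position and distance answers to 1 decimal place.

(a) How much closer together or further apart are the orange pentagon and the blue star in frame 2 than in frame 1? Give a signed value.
-3.4

Distance in frame 1: 4.5. Distance in frame 2: 1.1.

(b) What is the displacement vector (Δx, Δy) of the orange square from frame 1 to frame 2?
(1.1, -2.2)

The orange square was at (7.5, 3.8) in frame 1 and (8.6, 1.6) in frame 2.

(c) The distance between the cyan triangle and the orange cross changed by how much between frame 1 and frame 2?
+0.7

Distance in frame 1: 5.9. Distance in frame 2: 6.6.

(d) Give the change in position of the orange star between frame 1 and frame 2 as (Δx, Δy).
(-3.1, -0.6)

The orange star was at (8.0, 8.9) in frame 1 and (4.9, 8.3) in frame 2.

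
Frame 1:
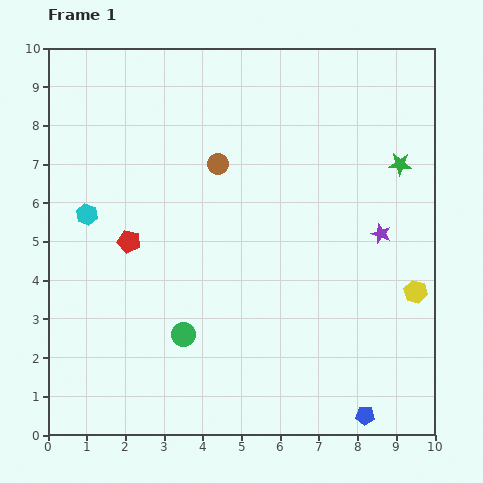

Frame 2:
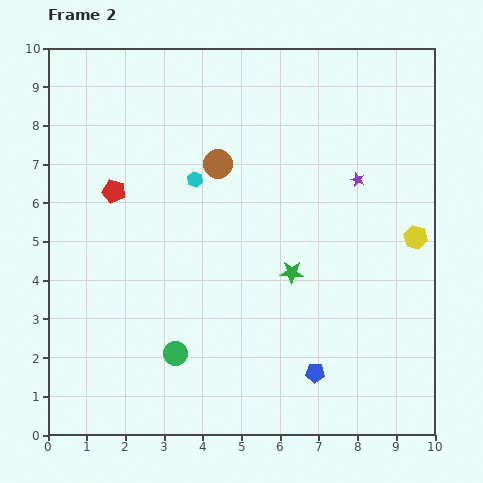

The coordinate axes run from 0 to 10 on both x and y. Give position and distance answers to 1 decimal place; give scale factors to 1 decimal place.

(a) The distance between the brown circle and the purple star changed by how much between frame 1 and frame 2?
-1.0

Distance in frame 1: 4.6. Distance in frame 2: 3.6.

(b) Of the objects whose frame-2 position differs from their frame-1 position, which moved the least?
the green circle

(moved 0.5)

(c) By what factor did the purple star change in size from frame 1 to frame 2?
0.7×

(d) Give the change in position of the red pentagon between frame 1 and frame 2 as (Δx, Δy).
(-0.4, 1.3)

The red pentagon was at (2.1, 5.0) in frame 1 and (1.7, 6.3) in frame 2.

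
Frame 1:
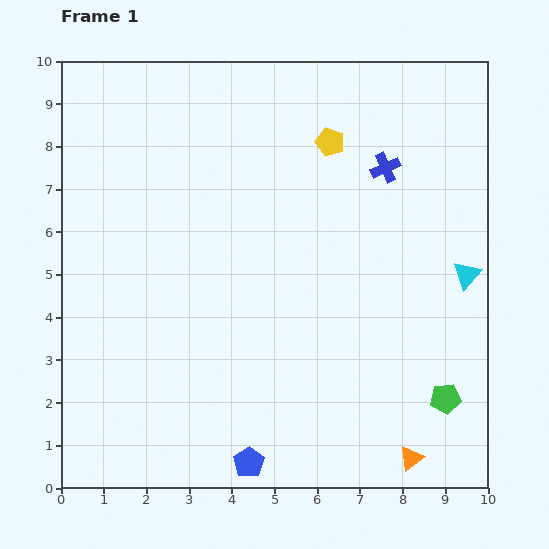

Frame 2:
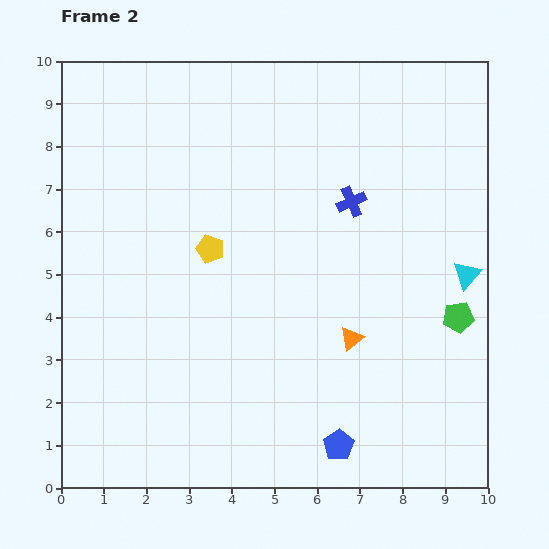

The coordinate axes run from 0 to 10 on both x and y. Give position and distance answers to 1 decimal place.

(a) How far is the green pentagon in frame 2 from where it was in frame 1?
1.9

The green pentagon moved from (9.0, 2.1) to (9.3, 4.0), a distance of √(0.3² + 1.9²) ≈ 1.9.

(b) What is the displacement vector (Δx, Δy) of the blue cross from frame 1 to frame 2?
(-0.8, -0.8)

The blue cross was at (7.6, 7.5) in frame 1 and (6.8, 6.7) in frame 2.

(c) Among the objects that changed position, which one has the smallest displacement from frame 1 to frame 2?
the blue cross

(moved 1.1)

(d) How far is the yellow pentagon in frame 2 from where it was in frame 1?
3.8

The yellow pentagon moved from (6.3, 8.1) to (3.5, 5.6), a distance of √(2.8² + 2.5²) ≈ 3.8.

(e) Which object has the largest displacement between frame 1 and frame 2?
the yellow pentagon

(moved 3.8; next 3.1)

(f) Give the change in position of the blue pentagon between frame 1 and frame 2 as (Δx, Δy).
(2.1, 0.4)

The blue pentagon was at (4.4, 0.6) in frame 1 and (6.5, 1.0) in frame 2.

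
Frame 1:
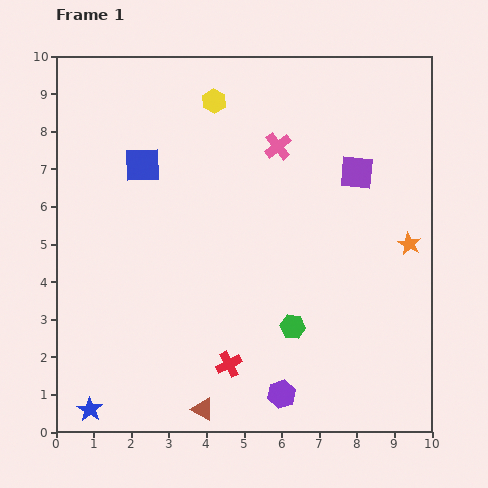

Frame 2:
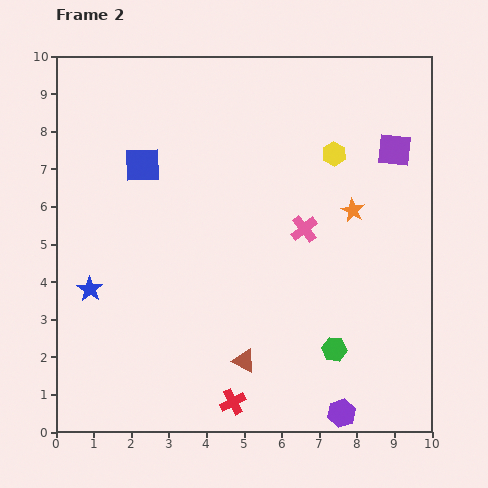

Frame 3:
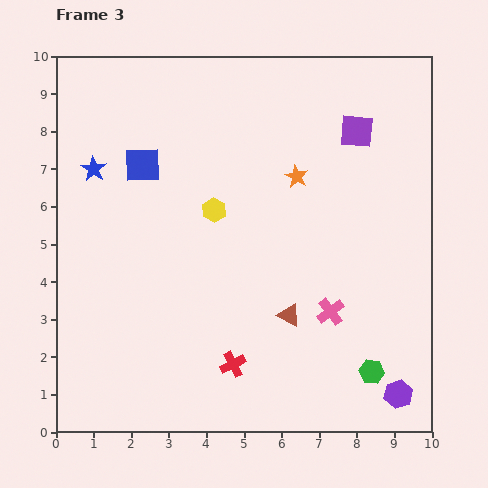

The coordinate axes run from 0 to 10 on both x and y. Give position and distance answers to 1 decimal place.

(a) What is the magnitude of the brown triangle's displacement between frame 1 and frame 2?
1.7

The brown triangle moved from (3.9, 0.6) to (5.0, 1.9), a distance of √(1.1² + 1.3²) ≈ 1.7.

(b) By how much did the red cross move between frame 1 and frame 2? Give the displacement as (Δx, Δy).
(0.1, -1.0)

The red cross was at (4.6, 1.8) in frame 1 and (4.7, 0.8) in frame 2.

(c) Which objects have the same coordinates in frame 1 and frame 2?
the blue square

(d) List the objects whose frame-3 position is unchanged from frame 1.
the blue square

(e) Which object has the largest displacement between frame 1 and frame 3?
the blue star

(moved 6.4; next 4.6)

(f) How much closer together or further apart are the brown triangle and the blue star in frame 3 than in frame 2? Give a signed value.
+2.0

Distance in frame 2: 4.5. Distance in frame 3: 6.5.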